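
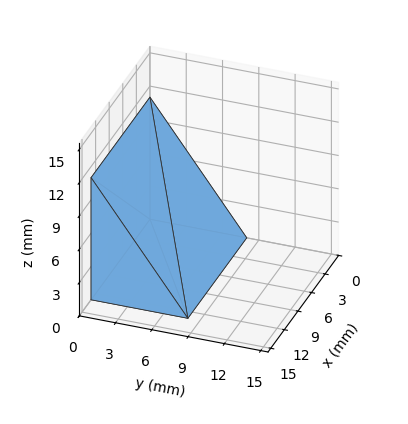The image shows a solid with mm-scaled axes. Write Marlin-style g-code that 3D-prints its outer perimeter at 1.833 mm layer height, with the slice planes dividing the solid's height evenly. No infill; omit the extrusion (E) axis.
Reading the render: the shape is a wedge (ramp): 13 × 8 mm base, rising to 11 mm along the y=0 edge and sloping linearly to z=0 at y=8 (dimensions read to the nearest mm from the axis ticks). For the g-code, the solid's height is divided into equal slices at the stated Δz and each level perimeter traced with G1 moves after a G0 lift.

; perimeter-only toolpath
G21 ; units = mm
G90 ; absolute positioning
G28 ; home
; layer 1
G0 Z1.833
G0 X0.000 Y0.000
G1 X13.000 Y0.000
G1 X13.000 Y6.667
G1 X0.000 Y6.667
G1 X0.000 Y0.000
; layer 2
G0 Z3.667
G0 X0.000 Y0.000
G1 X13.000 Y0.000
G1 X13.000 Y5.333
G1 X0.000 Y5.333
G1 X0.000 Y0.000
; layer 3
G0 Z5.500
G0 X0.000 Y0.000
G1 X13.000 Y0.000
G1 X13.000 Y4.000
G1 X0.000 Y4.000
G1 X0.000 Y0.000
; layer 4
G0 Z7.333
G0 X0.000 Y0.000
G1 X13.000 Y0.000
G1 X13.000 Y2.667
G1 X0.000 Y2.667
G1 X0.000 Y0.000
; layer 5
G0 Z9.167
G0 X0.000 Y0.000
G1 X13.000 Y0.000
G1 X13.000 Y1.333
G1 X0.000 Y1.333
G1 X0.000 Y0.000
M2 ; end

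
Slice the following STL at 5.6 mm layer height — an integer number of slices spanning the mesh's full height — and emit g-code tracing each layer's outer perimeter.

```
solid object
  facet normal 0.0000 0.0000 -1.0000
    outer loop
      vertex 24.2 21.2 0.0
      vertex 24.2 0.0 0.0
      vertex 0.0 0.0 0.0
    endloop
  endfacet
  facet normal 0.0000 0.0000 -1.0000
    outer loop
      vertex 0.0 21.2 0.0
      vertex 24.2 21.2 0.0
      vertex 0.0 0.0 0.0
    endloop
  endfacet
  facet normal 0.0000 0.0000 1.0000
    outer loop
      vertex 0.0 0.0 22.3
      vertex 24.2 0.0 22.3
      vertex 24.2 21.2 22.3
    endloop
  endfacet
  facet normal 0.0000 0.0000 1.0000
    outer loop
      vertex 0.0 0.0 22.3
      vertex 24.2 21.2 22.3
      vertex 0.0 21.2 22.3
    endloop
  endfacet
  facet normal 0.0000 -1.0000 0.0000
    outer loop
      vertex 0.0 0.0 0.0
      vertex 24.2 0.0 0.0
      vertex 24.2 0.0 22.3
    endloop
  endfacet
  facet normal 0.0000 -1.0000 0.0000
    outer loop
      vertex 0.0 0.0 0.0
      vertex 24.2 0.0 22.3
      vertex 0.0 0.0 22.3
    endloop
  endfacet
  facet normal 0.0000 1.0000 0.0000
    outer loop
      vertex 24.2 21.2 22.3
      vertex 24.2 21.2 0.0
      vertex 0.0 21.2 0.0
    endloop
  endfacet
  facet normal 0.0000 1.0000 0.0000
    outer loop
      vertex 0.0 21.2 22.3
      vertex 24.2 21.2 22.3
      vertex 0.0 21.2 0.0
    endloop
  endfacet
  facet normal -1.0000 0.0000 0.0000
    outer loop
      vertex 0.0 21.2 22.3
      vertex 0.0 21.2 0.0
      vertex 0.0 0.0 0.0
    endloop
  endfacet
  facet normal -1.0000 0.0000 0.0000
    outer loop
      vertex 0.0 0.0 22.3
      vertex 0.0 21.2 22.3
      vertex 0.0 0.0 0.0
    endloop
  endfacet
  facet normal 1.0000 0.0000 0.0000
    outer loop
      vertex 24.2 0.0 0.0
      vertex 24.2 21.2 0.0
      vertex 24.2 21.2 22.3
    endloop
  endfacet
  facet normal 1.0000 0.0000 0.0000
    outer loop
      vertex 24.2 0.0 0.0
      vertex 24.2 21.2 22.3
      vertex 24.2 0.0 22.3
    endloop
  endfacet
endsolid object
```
; perimeter-only toolpath
G21 ; units = mm
G90 ; absolute positioning
G28 ; home
; layer 1
G0 Z5.6
G0 X0.0 Y0.0
G1 X24.2 Y0.0
G1 X24.2 Y21.2
G1 X0.0 Y21.2
G1 X0.0 Y0.0
; layer 2
G0 Z11.2
G0 X0.0 Y0.0
G1 X24.2 Y0.0
G1 X24.2 Y21.2
G1 X0.0 Y21.2
G1 X0.0 Y0.0
; layer 3
G0 Z16.7
G0 X0.0 Y0.0
G1 X24.2 Y0.0
G1 X24.2 Y21.2
G1 X0.0 Y21.2
G1 X0.0 Y0.0
; layer 4
G0 Z22.3
G0 X0.0 Y0.0
G1 X24.2 Y0.0
G1 X24.2 Y21.2
G1 X0.0 Y21.2
G1 X0.0 Y0.0
M2 ; end

The solid is a rectangular box, roughly 24.2 × 21.2 mm footprint and 22.3 mm tall. Slicing at Δz = 5.6 mm — 4 equal slices spanning the solid's height, so layer i sits at z = i·h/4 — gives 4 non-empty perimeters. Each is a 4-segment closed polygon; G0 lifts to the layer z and rapids to the start vertex, then G1 traces the edges.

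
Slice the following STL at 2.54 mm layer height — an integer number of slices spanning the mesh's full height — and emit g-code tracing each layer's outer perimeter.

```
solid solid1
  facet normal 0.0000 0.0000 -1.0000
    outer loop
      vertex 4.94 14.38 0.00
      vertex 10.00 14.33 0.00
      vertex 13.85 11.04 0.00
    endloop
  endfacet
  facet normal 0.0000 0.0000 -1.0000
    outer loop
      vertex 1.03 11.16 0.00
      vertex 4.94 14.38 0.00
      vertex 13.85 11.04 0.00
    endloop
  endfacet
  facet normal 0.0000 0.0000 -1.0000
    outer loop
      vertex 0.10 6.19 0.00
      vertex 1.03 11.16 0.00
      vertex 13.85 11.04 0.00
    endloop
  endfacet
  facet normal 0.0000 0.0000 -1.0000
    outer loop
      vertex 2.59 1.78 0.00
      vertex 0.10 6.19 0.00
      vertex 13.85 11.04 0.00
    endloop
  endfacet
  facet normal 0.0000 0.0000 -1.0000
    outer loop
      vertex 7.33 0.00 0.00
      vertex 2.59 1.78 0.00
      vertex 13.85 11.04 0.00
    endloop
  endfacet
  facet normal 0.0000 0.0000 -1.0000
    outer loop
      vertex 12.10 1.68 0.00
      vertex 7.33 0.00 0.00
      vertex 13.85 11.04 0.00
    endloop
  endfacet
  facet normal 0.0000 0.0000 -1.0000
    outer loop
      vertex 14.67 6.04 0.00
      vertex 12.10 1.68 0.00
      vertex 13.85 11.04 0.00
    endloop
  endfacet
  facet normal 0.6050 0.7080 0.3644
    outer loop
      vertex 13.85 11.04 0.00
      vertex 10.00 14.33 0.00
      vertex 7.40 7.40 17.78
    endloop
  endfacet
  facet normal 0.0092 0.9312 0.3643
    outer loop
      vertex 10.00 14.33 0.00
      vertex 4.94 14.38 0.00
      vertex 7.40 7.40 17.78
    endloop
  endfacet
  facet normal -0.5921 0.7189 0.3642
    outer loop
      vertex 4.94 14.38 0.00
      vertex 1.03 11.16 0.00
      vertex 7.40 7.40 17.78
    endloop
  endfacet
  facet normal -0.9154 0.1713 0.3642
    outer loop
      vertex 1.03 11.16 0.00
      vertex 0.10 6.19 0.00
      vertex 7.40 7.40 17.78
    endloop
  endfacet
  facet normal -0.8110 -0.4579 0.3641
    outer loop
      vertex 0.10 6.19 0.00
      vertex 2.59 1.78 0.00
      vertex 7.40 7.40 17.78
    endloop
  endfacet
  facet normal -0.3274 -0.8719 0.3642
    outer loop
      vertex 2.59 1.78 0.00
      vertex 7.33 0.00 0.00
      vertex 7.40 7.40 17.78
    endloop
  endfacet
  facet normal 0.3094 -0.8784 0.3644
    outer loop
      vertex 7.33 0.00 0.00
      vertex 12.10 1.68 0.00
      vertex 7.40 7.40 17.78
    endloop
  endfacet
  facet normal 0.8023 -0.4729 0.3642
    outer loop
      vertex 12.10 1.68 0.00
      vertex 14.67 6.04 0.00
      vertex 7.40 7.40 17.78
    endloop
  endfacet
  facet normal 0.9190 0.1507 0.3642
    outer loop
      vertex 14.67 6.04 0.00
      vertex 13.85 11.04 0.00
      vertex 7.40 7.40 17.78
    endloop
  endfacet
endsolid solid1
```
; perimeter-only toolpath
G21 ; units = mm
G90 ; absolute positioning
G28 ; home
; layer 1
G0 Z2.54
G0 X12.93 Y10.52
G1 X9.63 Y13.34
G1 X5.29 Y13.38
G1 X1.94 Y10.62
G1 X1.14 Y6.36
G1 X3.28 Y2.58
G1 X7.34 Y1.06
G1 X11.43 Y2.50
G1 X13.63 Y6.23
G1 X12.93 Y10.52
; layer 2
G0 Z5.08
G0 X12.01 Y10.00
G1 X9.26 Y12.35
G1 X5.64 Y12.39
G1 X2.85 Y10.09
G1 X2.19 Y6.54
G1 X3.96 Y3.39
G1 X7.35 Y2.11
G1 X10.76 Y3.31
G1 X12.59 Y6.43
G1 X12.01 Y10.00
; layer 3
G0 Z7.62
G0 X11.09 Y9.48
G1 X8.89 Y11.36
G1 X5.99 Y11.39
G1 X3.76 Y9.55
G1 X3.23 Y6.71
G1 X4.65 Y4.19
G1 X7.36 Y3.17
G1 X10.09 Y4.13
G1 X11.55 Y6.62
G1 X11.09 Y9.48
; layer 4
G0 Z10.16
G0 X10.16 Y8.96
G1 X8.51 Y10.37
G1 X6.35 Y10.39
G1 X4.67 Y9.01
G1 X4.27 Y6.88
G1 X5.34 Y4.99
G1 X7.37 Y4.23
G1 X9.41 Y4.95
G1 X10.52 Y6.82
G1 X10.16 Y8.96
; layer 5
G0 Z12.70
G0 X9.24 Y8.44
G1 X8.14 Y9.38
G1 X6.70 Y9.39
G1 X5.58 Y8.47
G1 X5.31 Y7.05
G1 X6.03 Y5.79
G1 X7.38 Y5.29
G1 X8.74 Y5.77
G1 X9.48 Y7.01
G1 X9.24 Y8.44
; layer 6
G0 Z15.24
G0 X8.32 Y7.92
G1 X7.77 Y8.39
G1 X7.05 Y8.40
G1 X6.49 Y7.94
G1 X6.36 Y7.23
G1 X6.71 Y6.60
G1 X7.39 Y6.34
G1 X8.07 Y6.58
G1 X8.44 Y7.21
G1 X8.32 Y7.92
M2 ; end

The solid is a regular 9-sided pyramid, base circumscribed radius ≈ 7.4 mm, apex at z ≈ 17.8 mm. Slicing at Δz = 2.54 mm — 7 equal slices spanning the solid's height, so layer i sits at z = i·h/7 — gives 6 non-empty perimeters. Each is a 9-segment closed polygon; G0 lifts to the layer z and rapids to the start vertex, then G1 traces the edges. The cross-section shrinks linearly with z (the slice at the apex is degenerate and omitted).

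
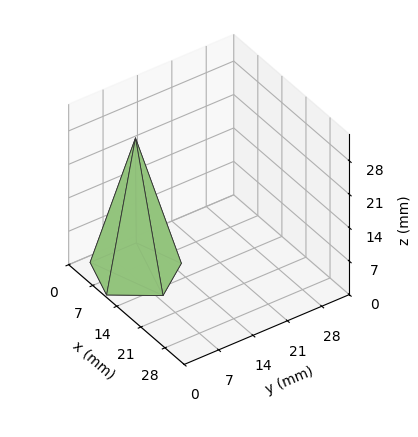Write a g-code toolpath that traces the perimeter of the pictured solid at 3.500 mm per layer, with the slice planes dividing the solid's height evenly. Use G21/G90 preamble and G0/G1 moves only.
Reading the render: the shape is a regular 5-sided pyramid, base circumscribed radius ≈ 8 mm, apex at z ≈ 28 mm (dimensions read to the nearest mm from the axis ticks). For the g-code, the solid's height is divided into equal slices at the stated Δz and each level perimeter traced with G1 moves after a G0 lift.

; perimeter-only toolpath
G21 ; units = mm
G90 ; absolute positioning
G28 ; home
; layer 1
G0 Z3.500
G0 X15.000 Y8.000
G1 X10.163 Y14.657
G1 X2.337 Y12.114
G1 X2.337 Y3.886
G1 X10.163 Y1.343
G1 X15.000 Y8.000
; layer 2
G0 Z7.000
G0 X14.000 Y8.000
G1 X9.854 Y13.706
G1 X3.146 Y11.527
G1 X3.146 Y4.473
G1 X9.854 Y2.294
G1 X14.000 Y8.000
; layer 3
G0 Z10.500
G0 X13.000 Y8.000
G1 X9.545 Y12.755
G1 X3.955 Y10.939
G1 X3.955 Y5.061
G1 X9.545 Y3.245
G1 X13.000 Y8.000
; layer 4
G0 Z14.000
G0 X12.000 Y8.000
G1 X9.236 Y11.804
G1 X4.764 Y10.351
G1 X4.764 Y5.649
G1 X9.236 Y4.196
G1 X12.000 Y8.000
; layer 5
G0 Z17.500
G0 X11.000 Y8.000
G1 X8.927 Y10.853
G1 X5.573 Y9.763
G1 X5.573 Y6.237
G1 X8.927 Y5.147
G1 X11.000 Y8.000
; layer 6
G0 Z21.000
G0 X10.000 Y8.000
G1 X8.618 Y9.902
G1 X6.382 Y9.175
G1 X6.382 Y6.825
G1 X8.618 Y6.098
G1 X10.000 Y8.000
; layer 7
G0 Z24.500
G0 X9.000 Y8.000
G1 X8.309 Y8.951
G1 X7.191 Y8.588
G1 X7.191 Y7.412
G1 X8.309 Y7.049
G1 X9.000 Y8.000
M2 ; end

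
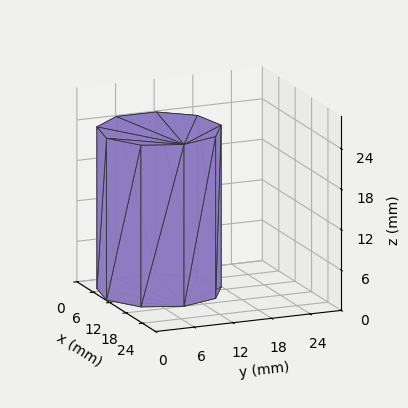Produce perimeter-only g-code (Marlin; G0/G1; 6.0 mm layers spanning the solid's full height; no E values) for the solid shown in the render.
Reading the render: the shape is a regular 9-sided prism (a cylinder approximated with 9 flat sides), circumscribed radius ≈ 9 mm, height ≈ 24 mm (dimensions read to the nearest mm from the axis ticks). For the g-code, the solid's height is divided into equal slices at the stated Δz and each level perimeter traced with G1 moves after a G0 lift.

; perimeter-only toolpath
G21 ; units = mm
G90 ; absolute positioning
G28 ; home
; layer 1
G0 Z6.0
G0 X18.0 Y9.0
G1 X15.9 Y14.8
G1 X10.6 Y17.9
G1 X4.5 Y16.8
G1 X0.5 Y12.1
G1 X0.5 Y5.9
G1 X4.5 Y1.2
G1 X10.6 Y0.1
G1 X15.9 Y3.2
G1 X18.0 Y9.0
; layer 2
G0 Z12.0
G0 X18.0 Y9.0
G1 X15.9 Y14.8
G1 X10.6 Y17.9
G1 X4.5 Y16.8
G1 X0.5 Y12.1
G1 X0.5 Y5.9
G1 X4.5 Y1.2
G1 X10.6 Y0.1
G1 X15.9 Y3.2
G1 X18.0 Y9.0
; layer 3
G0 Z18.0
G0 X18.0 Y9.0
G1 X15.9 Y14.8
G1 X10.6 Y17.9
G1 X4.5 Y16.8
G1 X0.5 Y12.1
G1 X0.5 Y5.9
G1 X4.5 Y1.2
G1 X10.6 Y0.1
G1 X15.9 Y3.2
G1 X18.0 Y9.0
; layer 4
G0 Z24.0
G0 X18.0 Y9.0
G1 X15.9 Y14.8
G1 X10.6 Y17.9
G1 X4.5 Y16.8
G1 X0.5 Y12.1
G1 X0.5 Y5.9
G1 X4.5 Y1.2
G1 X10.6 Y0.1
G1 X15.9 Y3.2
G1 X18.0 Y9.0
M2 ; end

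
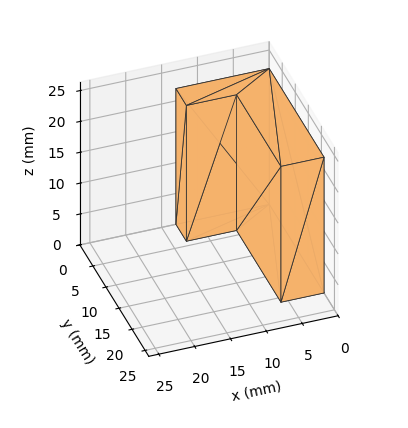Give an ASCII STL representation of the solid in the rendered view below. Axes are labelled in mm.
Reading the render: the shape is an L-shaped prism: outer 13 × 21 mm, arm thicknesses ≈ 4 mm (horizontal) and 6 mm (vertical), extruded 22 mm in z (dimensions read to the nearest mm from the axis ticks). For the STL, each face is triangulated and given an outward normal.

solid part
  facet normal 0.0000 0.0000 -1.0000
    outer loop
      vertex 13.00 4.00 0.00
      vertex 13.00 0.00 0.00
      vertex 0.00 0.00 0.00
    endloop
  endfacet
  facet normal 0.0000 0.0000 -1.0000
    outer loop
      vertex 6.00 4.00 0.00
      vertex 13.00 4.00 0.00
      vertex 0.00 0.00 0.00
    endloop
  endfacet
  facet normal 0.0000 0.0000 -1.0000
    outer loop
      vertex 6.00 21.00 0.00
      vertex 6.00 4.00 0.00
      vertex 0.00 0.00 0.00
    endloop
  endfacet
  facet normal 0.0000 0.0000 -1.0000
    outer loop
      vertex 0.00 21.00 0.00
      vertex 6.00 21.00 0.00
      vertex 0.00 0.00 0.00
    endloop
  endfacet
  facet normal 0.0000 0.0000 1.0000
    outer loop
      vertex 0.00 0.00 22.00
      vertex 13.00 0.00 22.00
      vertex 13.00 4.00 22.00
    endloop
  endfacet
  facet normal 0.0000 0.0000 1.0000
    outer loop
      vertex 0.00 0.00 22.00
      vertex 13.00 4.00 22.00
      vertex 6.00 4.00 22.00
    endloop
  endfacet
  facet normal 0.0000 0.0000 1.0000
    outer loop
      vertex 0.00 0.00 22.00
      vertex 6.00 4.00 22.00
      vertex 6.00 21.00 22.00
    endloop
  endfacet
  facet normal 0.0000 0.0000 1.0000
    outer loop
      vertex 0.00 0.00 22.00
      vertex 6.00 21.00 22.00
      vertex 0.00 21.00 22.00
    endloop
  endfacet
  facet normal 0.0000 -1.0000 0.0000
    outer loop
      vertex 0.00 0.00 0.00
      vertex 13.00 0.00 0.00
      vertex 13.00 0.00 22.00
    endloop
  endfacet
  facet normal 0.0000 -1.0000 0.0000
    outer loop
      vertex 0.00 0.00 0.00
      vertex 13.00 0.00 22.00
      vertex 0.00 0.00 22.00
    endloop
  endfacet
  facet normal 1.0000 0.0000 0.0000
    outer loop
      vertex 13.00 0.00 0.00
      vertex 13.00 4.00 0.00
      vertex 13.00 4.00 22.00
    endloop
  endfacet
  facet normal 1.0000 0.0000 0.0000
    outer loop
      vertex 13.00 0.00 0.00
      vertex 13.00 4.00 22.00
      vertex 13.00 0.00 22.00
    endloop
  endfacet
  facet normal 0.0000 1.0000 0.0000
    outer loop
      vertex 13.00 4.00 0.00
      vertex 6.00 4.00 0.00
      vertex 6.00 4.00 22.00
    endloop
  endfacet
  facet normal 0.0000 1.0000 0.0000
    outer loop
      vertex 13.00 4.00 0.00
      vertex 6.00 4.00 22.00
      vertex 13.00 4.00 22.00
    endloop
  endfacet
  facet normal 1.0000 0.0000 0.0000
    outer loop
      vertex 6.00 4.00 0.00
      vertex 6.00 21.00 0.00
      vertex 6.00 21.00 22.00
    endloop
  endfacet
  facet normal 1.0000 0.0000 0.0000
    outer loop
      vertex 6.00 4.00 0.00
      vertex 6.00 21.00 22.00
      vertex 6.00 4.00 22.00
    endloop
  endfacet
  facet normal 0.0000 1.0000 0.0000
    outer loop
      vertex 6.00 21.00 0.00
      vertex 0.00 21.00 0.00
      vertex 0.00 21.00 22.00
    endloop
  endfacet
  facet normal 0.0000 1.0000 0.0000
    outer loop
      vertex 6.00 21.00 0.00
      vertex 0.00 21.00 22.00
      vertex 6.00 21.00 22.00
    endloop
  endfacet
  facet normal -1.0000 0.0000 0.0000
    outer loop
      vertex 0.00 21.00 0.00
      vertex 0.00 0.00 0.00
      vertex 0.00 0.00 22.00
    endloop
  endfacet
  facet normal -1.0000 0.0000 0.0000
    outer loop
      vertex 0.00 21.00 0.00
      vertex 0.00 0.00 22.00
      vertex 0.00 21.00 22.00
    endloop
  endfacet
endsolid part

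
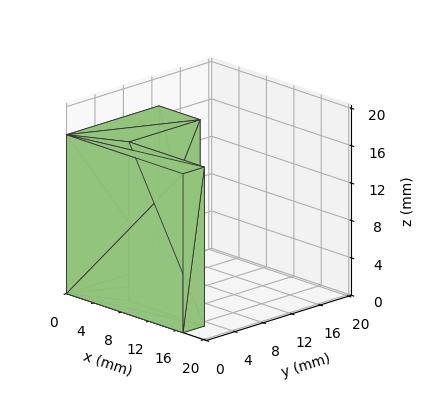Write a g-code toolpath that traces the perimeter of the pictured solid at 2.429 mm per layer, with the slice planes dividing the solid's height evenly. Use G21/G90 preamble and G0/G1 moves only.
Reading the render: the shape is an L-shaped prism: outer 17 × 13 mm, arm thicknesses ≈ 3 mm (horizontal) and 6 mm (vertical), extruded 17 mm in z (dimensions read to the nearest mm from the axis ticks). For the g-code, the solid's height is divided into equal slices at the stated Δz and each level perimeter traced with G1 moves after a G0 lift.

; perimeter-only toolpath
G21 ; units = mm
G90 ; absolute positioning
G28 ; home
; layer 1
G0 Z2.429
G0 X0.000 Y0.000
G1 X17.000 Y0.000
G1 X17.000 Y3.000
G1 X6.000 Y3.000
G1 X6.000 Y13.000
G1 X0.000 Y13.000
G1 X0.000 Y0.000
; layer 2
G0 Z4.857
G0 X0.000 Y0.000
G1 X17.000 Y0.000
G1 X17.000 Y3.000
G1 X6.000 Y3.000
G1 X6.000 Y13.000
G1 X0.000 Y13.000
G1 X0.000 Y0.000
; layer 3
G0 Z7.286
G0 X0.000 Y0.000
G1 X17.000 Y0.000
G1 X17.000 Y3.000
G1 X6.000 Y3.000
G1 X6.000 Y13.000
G1 X0.000 Y13.000
G1 X0.000 Y0.000
; layer 4
G0 Z9.714
G0 X0.000 Y0.000
G1 X17.000 Y0.000
G1 X17.000 Y3.000
G1 X6.000 Y3.000
G1 X6.000 Y13.000
G1 X0.000 Y13.000
G1 X0.000 Y0.000
; layer 5
G0 Z12.143
G0 X0.000 Y0.000
G1 X17.000 Y0.000
G1 X17.000 Y3.000
G1 X6.000 Y3.000
G1 X6.000 Y13.000
G1 X0.000 Y13.000
G1 X0.000 Y0.000
; layer 6
G0 Z14.571
G0 X0.000 Y0.000
G1 X17.000 Y0.000
G1 X17.000 Y3.000
G1 X6.000 Y3.000
G1 X6.000 Y13.000
G1 X0.000 Y13.000
G1 X0.000 Y0.000
; layer 7
G0 Z17.000
G0 X0.000 Y0.000
G1 X17.000 Y0.000
G1 X17.000 Y3.000
G1 X6.000 Y3.000
G1 X6.000 Y13.000
G1 X0.000 Y13.000
G1 X0.000 Y0.000
M2 ; end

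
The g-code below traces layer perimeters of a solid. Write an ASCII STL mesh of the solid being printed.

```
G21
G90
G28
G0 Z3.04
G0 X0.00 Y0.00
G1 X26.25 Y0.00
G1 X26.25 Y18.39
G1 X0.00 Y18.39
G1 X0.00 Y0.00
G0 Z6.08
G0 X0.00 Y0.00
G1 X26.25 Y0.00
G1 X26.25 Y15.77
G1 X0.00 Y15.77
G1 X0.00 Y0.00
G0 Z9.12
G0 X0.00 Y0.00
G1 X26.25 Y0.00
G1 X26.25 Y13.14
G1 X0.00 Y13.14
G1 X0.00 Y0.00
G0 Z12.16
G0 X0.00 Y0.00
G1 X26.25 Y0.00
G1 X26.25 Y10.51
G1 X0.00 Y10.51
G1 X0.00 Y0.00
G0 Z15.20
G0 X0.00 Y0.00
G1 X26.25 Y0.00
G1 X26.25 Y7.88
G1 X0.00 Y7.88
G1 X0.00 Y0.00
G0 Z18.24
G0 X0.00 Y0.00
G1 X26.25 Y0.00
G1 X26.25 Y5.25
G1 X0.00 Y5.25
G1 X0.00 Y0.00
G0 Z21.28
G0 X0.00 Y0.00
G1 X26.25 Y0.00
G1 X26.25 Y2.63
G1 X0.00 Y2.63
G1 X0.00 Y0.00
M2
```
solid part
  facet normal 0.0000 0.0000 -1.0000
    outer loop
      vertex 26.25 21.02 0.00
      vertex 26.25 0.00 0.00
      vertex 0.00 0.00 0.00
    endloop
  endfacet
  facet normal 0.0000 0.0000 -1.0000
    outer loop
      vertex 0.00 21.02 0.00
      vertex 26.25 21.02 0.00
      vertex 0.00 0.00 0.00
    endloop
  endfacet
  facet normal 0.0000 -1.0000 0.0000
    outer loop
      vertex 0.00 0.00 0.00
      vertex 26.25 0.00 0.00
      vertex 26.25 0.00 24.32
    endloop
  endfacet
  facet normal 0.0000 -1.0000 0.0000
    outer loop
      vertex 0.00 0.00 0.00
      vertex 26.25 0.00 24.32
      vertex 0.00 0.00 24.32
    endloop
  endfacet
  facet normal 0.0000 0.7566 0.6539
    outer loop
      vertex 0.00 0.00 24.32
      vertex 26.25 0.00 24.32
      vertex 26.25 21.02 0.00
    endloop
  endfacet
  facet normal 0.0000 0.7566 0.6539
    outer loop
      vertex 0.00 0.00 24.32
      vertex 26.25 21.02 0.00
      vertex 0.00 21.02 0.00
    endloop
  endfacet
  facet normal -1.0000 0.0000 0.0000
    outer loop
      vertex 0.00 0.00 24.32
      vertex 0.00 21.02 0.00
      vertex 0.00 0.00 0.00
    endloop
  endfacet
  facet normal 1.0000 0.0000 0.0000
    outer loop
      vertex 26.25 0.00 0.00
      vertex 26.25 21.02 0.00
      vertex 26.25 0.00 24.32
    endloop
  endfacet
endsolid part

The G0 Z moves step by Δz≈3.04 mm. The G1 loops shrink linearly with z, so the solid tapers from its base footprint up to z≈24.3. Closing with a flat bottom cap and the tapered top and triangulating gives 8 facets — a wedge (ramp): 26.2 × 21 mm base, rising to 24.3 mm along the y=0 edge and sloping linearly to z=0 at y=21.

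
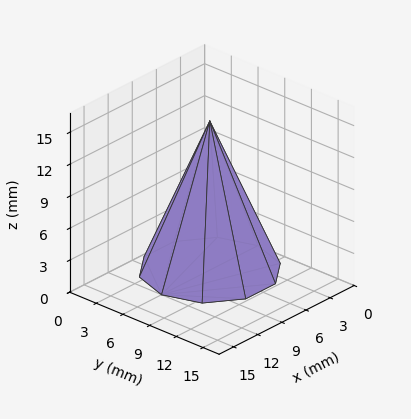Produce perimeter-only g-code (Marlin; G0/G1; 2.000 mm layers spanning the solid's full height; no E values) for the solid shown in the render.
Reading the render: the shape is a regular 10-sided pyramid, base circumscribed radius ≈ 6 mm, apex at z ≈ 14 mm (dimensions read to the nearest mm from the axis ticks). For the g-code, the solid's height is divided into equal slices at the stated Δz and each level perimeter traced with G1 moves after a G0 lift.

; perimeter-only toolpath
G21 ; units = mm
G90 ; absolute positioning
G28 ; home
; layer 1
G0 Z2.000
G0 X11.143 Y6.000
G1 X10.161 Y9.023
G1 X7.589 Y10.891
G1 X4.411 Y10.891
G1 X1.839 Y9.023
G1 X0.857 Y6.000
G1 X1.839 Y2.977
G1 X4.411 Y1.109
G1 X7.589 Y1.109
G1 X10.161 Y2.977
G1 X11.143 Y6.000
; layer 2
G0 Z4.000
G0 X10.286 Y6.000
G1 X9.467 Y8.519
G1 X7.324 Y10.076
G1 X4.676 Y10.076
G1 X2.533 Y8.519
G1 X1.714 Y6.000
G1 X2.533 Y3.481
G1 X4.676 Y1.924
G1 X7.324 Y1.924
G1 X9.467 Y3.481
G1 X10.286 Y6.000
; layer 3
G0 Z6.000
G0 X9.429 Y6.000
G1 X8.774 Y8.015
G1 X7.059 Y9.261
G1 X4.941 Y9.261
G1 X3.226 Y8.015
G1 X2.571 Y6.000
G1 X3.226 Y3.985
G1 X4.941 Y2.739
G1 X7.059 Y2.739
G1 X8.774 Y3.985
G1 X9.429 Y6.000
; layer 4
G0 Z8.000
G0 X8.571 Y6.000
G1 X8.080 Y7.512
G1 X6.795 Y8.445
G1 X5.205 Y8.445
G1 X3.920 Y7.512
G1 X3.429 Y6.000
G1 X3.920 Y4.488
G1 X5.205 Y3.555
G1 X6.795 Y3.555
G1 X8.080 Y4.488
G1 X8.571 Y6.000
; layer 5
G0 Z10.000
G0 X7.714 Y6.000
G1 X7.387 Y7.008
G1 X6.530 Y7.630
G1 X5.470 Y7.630
G1 X4.613 Y7.008
G1 X4.286 Y6.000
G1 X4.613 Y4.992
G1 X5.470 Y4.370
G1 X6.530 Y4.370
G1 X7.387 Y4.992
G1 X7.714 Y6.000
; layer 6
G0 Z12.000
G0 X6.857 Y6.000
G1 X6.693 Y6.504
G1 X6.265 Y6.815
G1 X5.735 Y6.815
G1 X5.307 Y6.504
G1 X5.143 Y6.000
G1 X5.307 Y5.496
G1 X5.735 Y5.185
G1 X6.265 Y5.185
G1 X6.693 Y5.496
G1 X6.857 Y6.000
M2 ; end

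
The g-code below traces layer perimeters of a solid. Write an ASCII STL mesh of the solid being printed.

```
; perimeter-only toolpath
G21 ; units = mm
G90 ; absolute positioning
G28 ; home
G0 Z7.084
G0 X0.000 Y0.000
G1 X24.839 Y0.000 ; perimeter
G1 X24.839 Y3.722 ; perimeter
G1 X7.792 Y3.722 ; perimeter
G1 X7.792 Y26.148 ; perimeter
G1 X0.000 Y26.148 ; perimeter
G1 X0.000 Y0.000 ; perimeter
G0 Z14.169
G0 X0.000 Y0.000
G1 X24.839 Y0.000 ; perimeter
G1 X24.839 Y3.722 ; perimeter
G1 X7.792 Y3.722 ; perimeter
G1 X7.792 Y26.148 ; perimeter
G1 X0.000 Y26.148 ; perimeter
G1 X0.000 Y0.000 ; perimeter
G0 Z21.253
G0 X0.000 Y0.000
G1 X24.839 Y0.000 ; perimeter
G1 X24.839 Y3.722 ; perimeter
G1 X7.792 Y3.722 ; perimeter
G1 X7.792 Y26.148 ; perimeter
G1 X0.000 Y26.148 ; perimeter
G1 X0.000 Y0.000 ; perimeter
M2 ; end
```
solid part
  facet normal 0.0000 0.0000 -1.0000
    outer loop
      vertex 24.839 3.722 0.000
      vertex 24.839 0.000 0.000
      vertex 0.000 0.000 0.000
    endloop
  endfacet
  facet normal 0.0000 0.0000 -1.0000
    outer loop
      vertex 7.792 3.722 0.000
      vertex 24.839 3.722 0.000
      vertex 0.000 0.000 0.000
    endloop
  endfacet
  facet normal 0.0000 0.0000 -1.0000
    outer loop
      vertex 7.792 26.148 0.000
      vertex 7.792 3.722 0.000
      vertex 0.000 0.000 0.000
    endloop
  endfacet
  facet normal 0.0000 0.0000 -1.0000
    outer loop
      vertex 0.000 26.148 0.000
      vertex 7.792 26.148 0.000
      vertex 0.000 0.000 0.000
    endloop
  endfacet
  facet normal 0.0000 0.0000 1.0000
    outer loop
      vertex 0.000 0.000 21.253
      vertex 24.839 0.000 21.253
      vertex 24.839 3.722 21.253
    endloop
  endfacet
  facet normal 0.0000 0.0000 1.0000
    outer loop
      vertex 0.000 0.000 21.253
      vertex 24.839 3.722 21.253
      vertex 7.792 3.722 21.253
    endloop
  endfacet
  facet normal 0.0000 0.0000 1.0000
    outer loop
      vertex 0.000 0.000 21.253
      vertex 7.792 3.722 21.253
      vertex 7.792 26.148 21.253
    endloop
  endfacet
  facet normal 0.0000 0.0000 1.0000
    outer loop
      vertex 0.000 0.000 21.253
      vertex 7.792 26.148 21.253
      vertex 0.000 26.148 21.253
    endloop
  endfacet
  facet normal 0.0000 -1.0000 0.0000
    outer loop
      vertex 0.000 0.000 0.000
      vertex 24.839 0.000 0.000
      vertex 24.839 0.000 21.253
    endloop
  endfacet
  facet normal 0.0000 -1.0000 0.0000
    outer loop
      vertex 0.000 0.000 0.000
      vertex 24.839 0.000 21.253
      vertex 0.000 0.000 21.253
    endloop
  endfacet
  facet normal 1.0000 0.0000 0.0000
    outer loop
      vertex 24.839 0.000 0.000
      vertex 24.839 3.722 0.000
      vertex 24.839 3.722 21.253
    endloop
  endfacet
  facet normal 1.0000 0.0000 0.0000
    outer loop
      vertex 24.839 0.000 0.000
      vertex 24.839 3.722 21.253
      vertex 24.839 0.000 21.253
    endloop
  endfacet
  facet normal 0.0000 1.0000 0.0000
    outer loop
      vertex 24.839 3.722 0.000
      vertex 7.792 3.722 0.000
      vertex 7.792 3.722 21.253
    endloop
  endfacet
  facet normal 0.0000 1.0000 0.0000
    outer loop
      vertex 24.839 3.722 0.000
      vertex 7.792 3.722 21.253
      vertex 24.839 3.722 21.253
    endloop
  endfacet
  facet normal 1.0000 0.0000 0.0000
    outer loop
      vertex 7.792 3.722 0.000
      vertex 7.792 26.148 0.000
      vertex 7.792 26.148 21.253
    endloop
  endfacet
  facet normal 1.0000 0.0000 0.0000
    outer loop
      vertex 7.792 3.722 0.000
      vertex 7.792 26.148 21.253
      vertex 7.792 3.722 21.253
    endloop
  endfacet
  facet normal 0.0000 1.0000 0.0000
    outer loop
      vertex 7.792 26.148 0.000
      vertex 0.000 26.148 0.000
      vertex 0.000 26.148 21.253
    endloop
  endfacet
  facet normal 0.0000 1.0000 0.0000
    outer loop
      vertex 7.792 26.148 0.000
      vertex 0.000 26.148 21.253
      vertex 7.792 26.148 21.253
    endloop
  endfacet
  facet normal -1.0000 0.0000 0.0000
    outer loop
      vertex 0.000 26.148 0.000
      vertex 0.000 0.000 0.000
      vertex 0.000 0.000 21.253
    endloop
  endfacet
  facet normal -1.0000 0.0000 0.0000
    outer loop
      vertex 0.000 26.148 0.000
      vertex 0.000 0.000 21.253
      vertex 0.000 26.148 21.253
    endloop
  endfacet
endsolid part

The G0 Z moves step by Δz≈7.084 mm. Every layer's G1 loop is the same polygon, so the solid is a straight extrusion of it from z=0 to z≈21.3. Closing with flat bottom and top caps and triangulating gives 20 facets — an L-shaped prism: outer 24.8 × 26.1 mm, arm thicknesses ≈ 3.72 mm (horizontal) and 7.79 mm (vertical), extruded 21.3 mm in z.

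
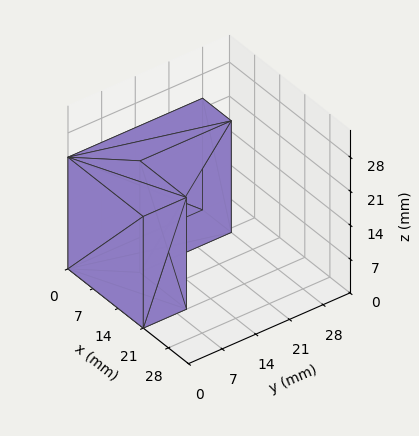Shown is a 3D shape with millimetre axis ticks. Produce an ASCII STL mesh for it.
Reading the render: the shape is an L-shaped prism: outer 21 × 28 mm, arm thicknesses ≈ 9 mm (horizontal) and 8 mm (vertical), extruded 23 mm in z (dimensions read to the nearest mm from the axis ticks). For the STL, each face is triangulated and given an outward normal.

solid part
  facet normal 0.0000 0.0000 -1.0000
    outer loop
      vertex 21.000 9.000 0.000
      vertex 21.000 0.000 0.000
      vertex 0.000 0.000 0.000
    endloop
  endfacet
  facet normal 0.0000 0.0000 -1.0000
    outer loop
      vertex 8.000 9.000 0.000
      vertex 21.000 9.000 0.000
      vertex 0.000 0.000 0.000
    endloop
  endfacet
  facet normal 0.0000 0.0000 -1.0000
    outer loop
      vertex 8.000 28.000 0.000
      vertex 8.000 9.000 0.000
      vertex 0.000 0.000 0.000
    endloop
  endfacet
  facet normal 0.0000 0.0000 -1.0000
    outer loop
      vertex 0.000 28.000 0.000
      vertex 8.000 28.000 0.000
      vertex 0.000 0.000 0.000
    endloop
  endfacet
  facet normal 0.0000 0.0000 1.0000
    outer loop
      vertex 0.000 0.000 23.000
      vertex 21.000 0.000 23.000
      vertex 21.000 9.000 23.000
    endloop
  endfacet
  facet normal 0.0000 0.0000 1.0000
    outer loop
      vertex 0.000 0.000 23.000
      vertex 21.000 9.000 23.000
      vertex 8.000 9.000 23.000
    endloop
  endfacet
  facet normal 0.0000 0.0000 1.0000
    outer loop
      vertex 0.000 0.000 23.000
      vertex 8.000 9.000 23.000
      vertex 8.000 28.000 23.000
    endloop
  endfacet
  facet normal 0.0000 0.0000 1.0000
    outer loop
      vertex 0.000 0.000 23.000
      vertex 8.000 28.000 23.000
      vertex 0.000 28.000 23.000
    endloop
  endfacet
  facet normal 0.0000 -1.0000 0.0000
    outer loop
      vertex 0.000 0.000 0.000
      vertex 21.000 0.000 0.000
      vertex 21.000 0.000 23.000
    endloop
  endfacet
  facet normal 0.0000 -1.0000 0.0000
    outer loop
      vertex 0.000 0.000 0.000
      vertex 21.000 0.000 23.000
      vertex 0.000 0.000 23.000
    endloop
  endfacet
  facet normal 1.0000 0.0000 0.0000
    outer loop
      vertex 21.000 0.000 0.000
      vertex 21.000 9.000 0.000
      vertex 21.000 9.000 23.000
    endloop
  endfacet
  facet normal 1.0000 0.0000 0.0000
    outer loop
      vertex 21.000 0.000 0.000
      vertex 21.000 9.000 23.000
      vertex 21.000 0.000 23.000
    endloop
  endfacet
  facet normal 0.0000 1.0000 0.0000
    outer loop
      vertex 21.000 9.000 0.000
      vertex 8.000 9.000 0.000
      vertex 8.000 9.000 23.000
    endloop
  endfacet
  facet normal 0.0000 1.0000 0.0000
    outer loop
      vertex 21.000 9.000 0.000
      vertex 8.000 9.000 23.000
      vertex 21.000 9.000 23.000
    endloop
  endfacet
  facet normal 1.0000 0.0000 0.0000
    outer loop
      vertex 8.000 9.000 0.000
      vertex 8.000 28.000 0.000
      vertex 8.000 28.000 23.000
    endloop
  endfacet
  facet normal 1.0000 0.0000 0.0000
    outer loop
      vertex 8.000 9.000 0.000
      vertex 8.000 28.000 23.000
      vertex 8.000 9.000 23.000
    endloop
  endfacet
  facet normal 0.0000 1.0000 0.0000
    outer loop
      vertex 8.000 28.000 0.000
      vertex 0.000 28.000 0.000
      vertex 0.000 28.000 23.000
    endloop
  endfacet
  facet normal 0.0000 1.0000 0.0000
    outer loop
      vertex 8.000 28.000 0.000
      vertex 0.000 28.000 23.000
      vertex 8.000 28.000 23.000
    endloop
  endfacet
  facet normal -1.0000 0.0000 0.0000
    outer loop
      vertex 0.000 28.000 0.000
      vertex 0.000 0.000 0.000
      vertex 0.000 0.000 23.000
    endloop
  endfacet
  facet normal -1.0000 0.0000 0.0000
    outer loop
      vertex 0.000 28.000 0.000
      vertex 0.000 0.000 23.000
      vertex 0.000 28.000 23.000
    endloop
  endfacet
endsolid part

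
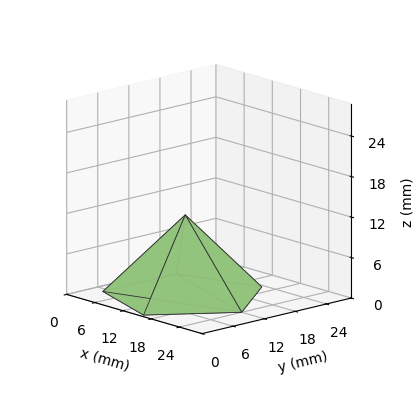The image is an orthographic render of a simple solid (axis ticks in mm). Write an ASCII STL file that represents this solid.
Reading the render: the shape is a regular 5-sided pyramid, base circumscribed radius ≈ 12 mm, apex at z ≈ 12 mm (dimensions read to the nearest mm from the axis ticks). For the STL, each face is triangulated and given an outward normal.

solid part
  facet normal 0.0000 0.0000 -1.0000
    outer loop
      vertex 2.3 19.1 0.0
      vertex 15.7 23.4 0.0
      vertex 24.0 12.0 0.0
    endloop
  endfacet
  facet normal 0.0000 0.0000 -1.0000
    outer loop
      vertex 2.3 4.9 0.0
      vertex 2.3 19.1 0.0
      vertex 24.0 12.0 0.0
    endloop
  endfacet
  facet normal 0.0000 0.0000 -1.0000
    outer loop
      vertex 15.7 0.6 0.0
      vertex 2.3 4.9 0.0
      vertex 24.0 12.0 0.0
    endloop
  endfacet
  facet normal 0.6287 0.4577 0.6287
    outer loop
      vertex 24.0 12.0 0.0
      vertex 15.7 23.4 0.0
      vertex 12.0 12.0 12.0
    endloop
  endfacet
  facet normal -0.2374 0.7398 0.6296
    outer loop
      vertex 15.7 23.4 0.0
      vertex 2.3 19.1 0.0
      vertex 12.0 12.0 12.0
    endloop
  endfacet
  facet normal -0.7777 0.0000 0.6286
    outer loop
      vertex 2.3 19.1 0.0
      vertex 2.3 4.9 0.0
      vertex 12.0 12.0 12.0
    endloop
  endfacet
  facet normal -0.2374 -0.7398 0.6296
    outer loop
      vertex 2.3 4.9 0.0
      vertex 15.7 0.6 0.0
      vertex 12.0 12.0 12.0
    endloop
  endfacet
  facet normal 0.6287 -0.4577 0.6287
    outer loop
      vertex 15.7 0.6 0.0
      vertex 24.0 12.0 0.0
      vertex 12.0 12.0 12.0
    endloop
  endfacet
endsolid part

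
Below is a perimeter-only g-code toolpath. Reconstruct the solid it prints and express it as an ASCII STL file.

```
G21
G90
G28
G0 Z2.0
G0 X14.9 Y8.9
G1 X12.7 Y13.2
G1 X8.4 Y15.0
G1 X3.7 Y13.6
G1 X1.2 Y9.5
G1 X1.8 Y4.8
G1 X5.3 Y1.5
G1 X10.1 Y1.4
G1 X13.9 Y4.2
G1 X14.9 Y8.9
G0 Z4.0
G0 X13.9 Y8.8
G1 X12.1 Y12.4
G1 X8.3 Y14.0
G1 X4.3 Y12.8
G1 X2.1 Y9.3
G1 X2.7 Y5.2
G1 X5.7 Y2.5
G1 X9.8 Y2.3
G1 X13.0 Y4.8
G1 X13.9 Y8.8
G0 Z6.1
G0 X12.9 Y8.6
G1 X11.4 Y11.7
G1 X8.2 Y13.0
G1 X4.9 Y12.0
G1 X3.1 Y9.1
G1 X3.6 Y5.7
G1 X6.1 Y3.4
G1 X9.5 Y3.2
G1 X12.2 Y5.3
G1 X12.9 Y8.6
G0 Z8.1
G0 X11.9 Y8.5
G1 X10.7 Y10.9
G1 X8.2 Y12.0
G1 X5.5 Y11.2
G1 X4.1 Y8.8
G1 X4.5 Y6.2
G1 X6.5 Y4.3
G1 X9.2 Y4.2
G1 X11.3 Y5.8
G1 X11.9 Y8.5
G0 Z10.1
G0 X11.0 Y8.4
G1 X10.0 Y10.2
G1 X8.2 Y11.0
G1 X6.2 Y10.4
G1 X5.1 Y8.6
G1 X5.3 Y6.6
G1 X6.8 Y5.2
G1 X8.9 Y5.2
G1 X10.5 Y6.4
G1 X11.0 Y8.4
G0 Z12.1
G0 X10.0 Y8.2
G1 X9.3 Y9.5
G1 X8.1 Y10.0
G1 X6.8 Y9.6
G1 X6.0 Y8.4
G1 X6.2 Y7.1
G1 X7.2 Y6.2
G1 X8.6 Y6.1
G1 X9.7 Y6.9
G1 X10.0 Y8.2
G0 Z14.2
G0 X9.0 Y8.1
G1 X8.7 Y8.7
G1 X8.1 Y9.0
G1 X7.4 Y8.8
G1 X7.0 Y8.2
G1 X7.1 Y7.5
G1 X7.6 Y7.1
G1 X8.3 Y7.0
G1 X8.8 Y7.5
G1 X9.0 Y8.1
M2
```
solid part
  facet normal 0.0000 0.0000 -1.0000
    outer loop
      vertex 8.4 16.0 0.0
      vertex 13.4 13.9 0.0
      vertex 15.9 9.0 0.0
    endloop
  endfacet
  facet normal 0.0000 0.0000 -1.0000
    outer loop
      vertex 3.1 14.4 0.0
      vertex 8.4 16.0 0.0
      vertex 15.9 9.0 0.0
    endloop
  endfacet
  facet normal 0.0000 0.0000 -1.0000
    outer loop
      vertex 0.2 9.7 0.0
      vertex 3.1 14.4 0.0
      vertex 15.9 9.0 0.0
    endloop
  endfacet
  facet normal 0.0000 0.0000 -1.0000
    outer loop
      vertex 0.9 4.3 0.0
      vertex 0.2 9.7 0.0
      vertex 15.9 9.0 0.0
    endloop
  endfacet
  facet normal 0.0000 0.0000 -1.0000
    outer loop
      vertex 4.9 0.6 0.0
      vertex 0.9 4.3 0.0
      vertex 15.9 9.0 0.0
    endloop
  endfacet
  facet normal 0.0000 0.0000 -1.0000
    outer loop
      vertex 10.4 0.4 0.0
      vertex 4.9 0.6 0.0
      vertex 15.9 9.0 0.0
    endloop
  endfacet
  facet normal 0.0000 0.0000 -1.0000
    outer loop
      vertex 14.7 3.7 0.0
      vertex 10.4 0.4 0.0
      vertex 15.9 9.0 0.0
    endloop
  endfacet
  facet normal 0.8085 0.4125 0.4197
    outer loop
      vertex 15.9 9.0 0.0
      vertex 13.4 13.9 0.0
      vertex 8.0 8.0 16.2
    endloop
  endfacet
  facet normal 0.3511 0.8361 0.4215
    outer loop
      vertex 13.4 13.9 0.0
      vertex 8.4 16.0 0.0
      vertex 8.0 8.0 16.2
    endloop
  endfacet
  facet normal -0.2620 0.8679 0.4221
    outer loop
      vertex 8.4 16.0 0.0
      vertex 3.1 14.4 0.0
      vertex 8.0 8.0 16.2
    endloop
  endfacet
  facet normal -0.7717 0.4762 0.4215
    outer loop
      vertex 3.1 14.4 0.0
      vertex 0.2 9.7 0.0
      vertex 8.0 8.0 16.2
    endloop
  endfacet
  facet normal -0.8996 -0.1166 0.4209
    outer loop
      vertex 0.2 9.7 0.0
      vertex 0.9 4.3 0.0
      vertex 8.0 8.0 16.2
    endloop
  endfacet
  facet normal -0.6157 -0.6656 0.4218
    outer loop
      vertex 0.9 4.3 0.0
      vertex 4.9 0.6 0.0
      vertex 8.0 8.0 16.2
    endloop
  endfacet
  facet normal -0.0330 -0.9067 0.4205
    outer loop
      vertex 4.9 0.6 0.0
      vertex 10.4 0.4 0.0
      vertex 8.0 8.0 16.2
    endloop
  endfacet
  facet normal 0.5526 -0.7201 0.4197
    outer loop
      vertex 10.4 0.4 0.0
      vertex 14.7 3.7 0.0
      vertex 8.0 8.0 16.2
    endloop
  endfacet
  facet normal 0.8854 -0.2005 0.4194
    outer loop
      vertex 14.7 3.7 0.0
      vertex 15.9 9.0 0.0
      vertex 8.0 8.0 16.2
    endloop
  endfacet
endsolid part

The G0 Z moves step by Δz≈2.0 mm. The G1 loops shrink linearly with z, so the solid tapers from its base footprint up to z≈16.2. Closing with a flat bottom cap and the tapered top and triangulating gives 16 facets — a regular 9-sided pyramid, base circumscribed radius ≈ 8 mm, apex at z ≈ 16.2 mm.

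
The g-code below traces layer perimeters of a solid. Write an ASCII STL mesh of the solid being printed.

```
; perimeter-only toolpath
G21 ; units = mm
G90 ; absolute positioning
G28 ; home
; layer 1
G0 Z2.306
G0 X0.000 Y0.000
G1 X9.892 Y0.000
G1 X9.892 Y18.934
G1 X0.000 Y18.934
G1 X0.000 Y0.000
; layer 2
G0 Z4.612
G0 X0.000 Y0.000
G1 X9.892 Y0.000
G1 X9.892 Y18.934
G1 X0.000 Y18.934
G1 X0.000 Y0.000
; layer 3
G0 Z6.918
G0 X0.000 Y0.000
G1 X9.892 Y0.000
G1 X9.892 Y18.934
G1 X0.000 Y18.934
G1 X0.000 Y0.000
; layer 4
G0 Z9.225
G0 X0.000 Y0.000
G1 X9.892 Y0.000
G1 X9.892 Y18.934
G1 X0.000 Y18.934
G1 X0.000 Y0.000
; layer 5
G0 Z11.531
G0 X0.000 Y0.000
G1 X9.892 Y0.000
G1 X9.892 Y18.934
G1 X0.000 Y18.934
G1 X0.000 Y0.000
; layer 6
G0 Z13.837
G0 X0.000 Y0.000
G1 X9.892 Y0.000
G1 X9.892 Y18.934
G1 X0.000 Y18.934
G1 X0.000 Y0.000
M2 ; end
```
solid part
  facet normal 0.0000 0.0000 -1.0000
    outer loop
      vertex 9.892 18.934 0.000
      vertex 9.892 0.000 0.000
      vertex 0.000 0.000 0.000
    endloop
  endfacet
  facet normal 0.0000 0.0000 -1.0000
    outer loop
      vertex 0.000 18.934 0.000
      vertex 9.892 18.934 0.000
      vertex 0.000 0.000 0.000
    endloop
  endfacet
  facet normal 0.0000 0.0000 1.0000
    outer loop
      vertex 0.000 0.000 13.837
      vertex 9.892 0.000 13.837
      vertex 9.892 18.934 13.837
    endloop
  endfacet
  facet normal 0.0000 0.0000 1.0000
    outer loop
      vertex 0.000 0.000 13.837
      vertex 9.892 18.934 13.837
      vertex 0.000 18.934 13.837
    endloop
  endfacet
  facet normal 0.0000 -1.0000 0.0000
    outer loop
      vertex 0.000 0.000 0.000
      vertex 9.892 0.000 0.000
      vertex 9.892 0.000 13.837
    endloop
  endfacet
  facet normal 0.0000 -1.0000 0.0000
    outer loop
      vertex 0.000 0.000 0.000
      vertex 9.892 0.000 13.837
      vertex 0.000 0.000 13.837
    endloop
  endfacet
  facet normal 0.0000 1.0000 0.0000
    outer loop
      vertex 9.892 18.934 13.837
      vertex 9.892 18.934 0.000
      vertex 0.000 18.934 0.000
    endloop
  endfacet
  facet normal 0.0000 1.0000 0.0000
    outer loop
      vertex 0.000 18.934 13.837
      vertex 9.892 18.934 13.837
      vertex 0.000 18.934 0.000
    endloop
  endfacet
  facet normal -1.0000 0.0000 0.0000
    outer loop
      vertex 0.000 18.934 13.837
      vertex 0.000 18.934 0.000
      vertex 0.000 0.000 0.000
    endloop
  endfacet
  facet normal -1.0000 0.0000 0.0000
    outer loop
      vertex 0.000 0.000 13.837
      vertex 0.000 18.934 13.837
      vertex 0.000 0.000 0.000
    endloop
  endfacet
  facet normal 1.0000 0.0000 0.0000
    outer loop
      vertex 9.892 0.000 0.000
      vertex 9.892 18.934 0.000
      vertex 9.892 18.934 13.837
    endloop
  endfacet
  facet normal 1.0000 0.0000 0.0000
    outer loop
      vertex 9.892 0.000 0.000
      vertex 9.892 18.934 13.837
      vertex 9.892 0.000 13.837
    endloop
  endfacet
endsolid part

The G0 Z moves step by Δz≈2.306 mm. Every layer's G1 loop is the same polygon, so the solid is a straight extrusion of it from z=0 to z≈13.8. Closing with flat bottom and top caps and triangulating gives 12 facets — a rectangular box, roughly 9.89 × 18.9 mm footprint and 13.8 mm tall.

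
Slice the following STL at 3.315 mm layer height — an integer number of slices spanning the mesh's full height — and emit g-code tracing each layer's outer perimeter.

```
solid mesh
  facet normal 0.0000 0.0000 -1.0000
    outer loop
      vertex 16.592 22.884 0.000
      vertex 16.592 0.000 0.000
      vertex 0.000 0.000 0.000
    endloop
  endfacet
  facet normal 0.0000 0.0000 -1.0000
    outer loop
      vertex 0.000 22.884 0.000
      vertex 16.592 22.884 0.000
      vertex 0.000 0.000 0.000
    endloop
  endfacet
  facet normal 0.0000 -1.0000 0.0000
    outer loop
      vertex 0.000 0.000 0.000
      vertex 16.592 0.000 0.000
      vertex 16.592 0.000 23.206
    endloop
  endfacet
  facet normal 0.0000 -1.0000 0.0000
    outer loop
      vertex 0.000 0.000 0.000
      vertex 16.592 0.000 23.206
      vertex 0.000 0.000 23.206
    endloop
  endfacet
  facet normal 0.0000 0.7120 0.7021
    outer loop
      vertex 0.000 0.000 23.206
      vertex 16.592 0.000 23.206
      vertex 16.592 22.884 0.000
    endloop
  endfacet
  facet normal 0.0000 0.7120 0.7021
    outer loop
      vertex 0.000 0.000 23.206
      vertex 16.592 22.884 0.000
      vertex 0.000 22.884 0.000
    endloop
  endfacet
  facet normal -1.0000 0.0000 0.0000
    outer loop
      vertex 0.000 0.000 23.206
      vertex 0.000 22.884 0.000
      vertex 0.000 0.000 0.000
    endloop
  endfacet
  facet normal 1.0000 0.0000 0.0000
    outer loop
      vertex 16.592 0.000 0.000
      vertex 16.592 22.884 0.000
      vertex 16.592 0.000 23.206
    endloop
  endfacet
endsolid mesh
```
; perimeter-only toolpath
G21 ; units = mm
G90 ; absolute positioning
G28 ; home
; layer 1
G0 Z3.315
G0 X0.000 Y0.000
G1 X16.592 Y0.000
G1 X16.592 Y19.615
G1 X0.000 Y19.615
G1 X0.000 Y0.000
; layer 2
G0 Z6.630
G0 X0.000 Y0.000
G1 X16.592 Y0.000
G1 X16.592 Y16.346
G1 X0.000 Y16.346
G1 X0.000 Y0.000
; layer 3
G0 Z9.945
G0 X0.000 Y0.000
G1 X16.592 Y0.000
G1 X16.592 Y13.077
G1 X0.000 Y13.077
G1 X0.000 Y0.000
; layer 4
G0 Z13.261
G0 X0.000 Y0.000
G1 X16.592 Y0.000
G1 X16.592 Y9.807
G1 X0.000 Y9.807
G1 X0.000 Y0.000
; layer 5
G0 Z16.576
G0 X0.000 Y0.000
G1 X16.592 Y0.000
G1 X16.592 Y6.538
G1 X0.000 Y6.538
G1 X0.000 Y0.000
; layer 6
G0 Z19.891
G0 X0.000 Y0.000
G1 X16.592 Y0.000
G1 X16.592 Y3.269
G1 X0.000 Y3.269
G1 X0.000 Y0.000
M2 ; end

The solid is a wedge (ramp): 16.6 × 22.9 mm base, rising to 23.2 mm along the y=0 edge and sloping linearly to z=0 at y=22.9. Slicing at Δz = 3.315 mm — 7 equal slices spanning the solid's height, so layer i sits at z = i·h/7 — gives 6 non-empty perimeters. Each is a 4-segment closed polygon; G0 lifts to the layer z and rapids to the start vertex, then G1 traces the edges. The cross-section shrinks linearly with z (the slice at the apex is degenerate and omitted).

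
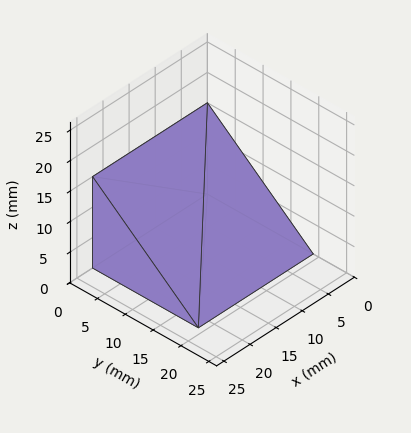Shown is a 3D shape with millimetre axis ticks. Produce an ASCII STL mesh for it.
Reading the render: the shape is a wedge (ramp): 22 × 19 mm base, rising to 15 mm along the y=0 edge and sloping linearly to z=0 at y=19 (dimensions read to the nearest mm from the axis ticks). For the STL, each face is triangulated and given an outward normal.

solid part
  facet normal 0.0000 0.0000 -1.0000
    outer loop
      vertex 22.000 19.000 0.000
      vertex 22.000 0.000 0.000
      vertex 0.000 0.000 0.000
    endloop
  endfacet
  facet normal 0.0000 0.0000 -1.0000
    outer loop
      vertex 0.000 19.000 0.000
      vertex 22.000 19.000 0.000
      vertex 0.000 0.000 0.000
    endloop
  endfacet
  facet normal 0.0000 -1.0000 0.0000
    outer loop
      vertex 0.000 0.000 0.000
      vertex 22.000 0.000 0.000
      vertex 22.000 0.000 15.000
    endloop
  endfacet
  facet normal 0.0000 -1.0000 0.0000
    outer loop
      vertex 0.000 0.000 0.000
      vertex 22.000 0.000 15.000
      vertex 0.000 0.000 15.000
    endloop
  endfacet
  facet normal 0.0000 0.6196 0.7849
    outer loop
      vertex 0.000 0.000 15.000
      vertex 22.000 0.000 15.000
      vertex 22.000 19.000 0.000
    endloop
  endfacet
  facet normal 0.0000 0.6196 0.7849
    outer loop
      vertex 0.000 0.000 15.000
      vertex 22.000 19.000 0.000
      vertex 0.000 19.000 0.000
    endloop
  endfacet
  facet normal -1.0000 0.0000 0.0000
    outer loop
      vertex 0.000 0.000 15.000
      vertex 0.000 19.000 0.000
      vertex 0.000 0.000 0.000
    endloop
  endfacet
  facet normal 1.0000 0.0000 0.0000
    outer loop
      vertex 22.000 0.000 0.000
      vertex 22.000 19.000 0.000
      vertex 22.000 0.000 15.000
    endloop
  endfacet
endsolid part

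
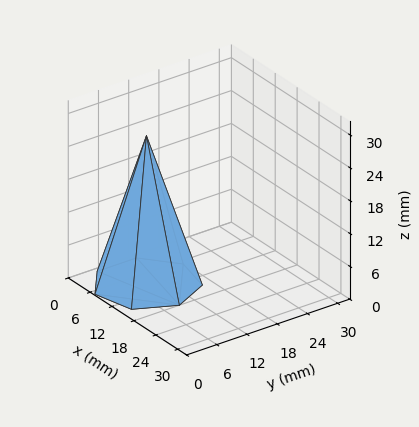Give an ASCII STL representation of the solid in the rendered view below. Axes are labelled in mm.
Reading the render: the shape is a regular 7-sided pyramid, base circumscribed radius ≈ 9 mm, apex at z ≈ 27 mm (dimensions read to the nearest mm from the axis ticks). For the STL, each face is triangulated and given an outward normal.

solid part
  facet normal 0.0000 0.0000 -1.0000
    outer loop
      vertex 7.00 17.77 0.00
      vertex 14.61 16.04 0.00
      vertex 18.00 9.00 0.00
    endloop
  endfacet
  facet normal 0.0000 0.0000 -1.0000
    outer loop
      vertex 0.89 12.90 0.00
      vertex 7.00 17.77 0.00
      vertex 18.00 9.00 0.00
    endloop
  endfacet
  facet normal 0.0000 0.0000 -1.0000
    outer loop
      vertex 0.89 5.10 0.00
      vertex 0.89 12.90 0.00
      vertex 18.00 9.00 0.00
    endloop
  endfacet
  facet normal 0.0000 0.0000 -1.0000
    outer loop
      vertex 7.00 0.23 0.00
      vertex 0.89 5.10 0.00
      vertex 18.00 9.00 0.00
    endloop
  endfacet
  facet normal 0.0000 0.0000 -1.0000
    outer loop
      vertex 14.61 1.96 0.00
      vertex 7.00 0.23 0.00
      vertex 18.00 9.00 0.00
    endloop
  endfacet
  facet normal 0.8629 0.4155 0.2876
    outer loop
      vertex 18.00 9.00 0.00
      vertex 14.61 16.04 0.00
      vertex 9.00 9.00 27.00
    endloop
  endfacet
  facet normal 0.2123 0.9339 0.2876
    outer loop
      vertex 14.61 16.04 0.00
      vertex 7.00 17.77 0.00
      vertex 9.00 9.00 27.00
    endloop
  endfacet
  facet normal -0.5970 0.7490 0.2875
    outer loop
      vertex 7.00 17.77 0.00
      vertex 0.89 12.90 0.00
      vertex 9.00 9.00 27.00
    endloop
  endfacet
  facet normal -0.9577 0.0000 0.2877
    outer loop
      vertex 0.89 12.90 0.00
      vertex 0.89 5.10 0.00
      vertex 9.00 9.00 27.00
    endloop
  endfacet
  facet normal -0.5970 -0.7490 0.2875
    outer loop
      vertex 0.89 5.10 0.00
      vertex 7.00 0.23 0.00
      vertex 9.00 9.00 27.00
    endloop
  endfacet
  facet normal 0.2123 -0.9339 0.2876
    outer loop
      vertex 7.00 0.23 0.00
      vertex 14.61 1.96 0.00
      vertex 9.00 9.00 27.00
    endloop
  endfacet
  facet normal 0.8629 -0.4155 0.2876
    outer loop
      vertex 14.61 1.96 0.00
      vertex 18.00 9.00 0.00
      vertex 9.00 9.00 27.00
    endloop
  endfacet
endsolid part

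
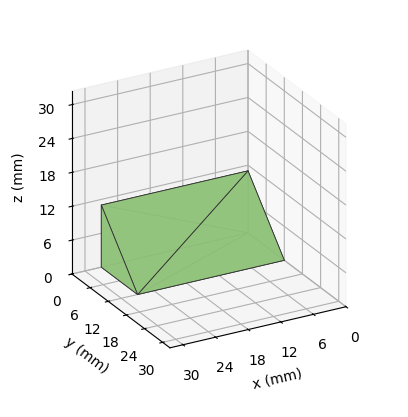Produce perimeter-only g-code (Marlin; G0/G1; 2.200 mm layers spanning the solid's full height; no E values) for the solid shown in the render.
Reading the render: the shape is a wedge (ramp): 27 × 12 mm base, rising to 11 mm along the y=0 edge and sloping linearly to z=0 at y=12 (dimensions read to the nearest mm from the axis ticks). For the g-code, the solid's height is divided into equal slices at the stated Δz and each level perimeter traced with G1 moves after a G0 lift.

; perimeter-only toolpath
G21 ; units = mm
G90 ; absolute positioning
G28 ; home
; layer 1
G0 Z2.200
G0 X0.000 Y0.000
G1 X27.000 Y0.000
G1 X27.000 Y9.600
G1 X0.000 Y9.600
G1 X0.000 Y0.000
; layer 2
G0 Z4.400
G0 X0.000 Y0.000
G1 X27.000 Y0.000
G1 X27.000 Y7.200
G1 X0.000 Y7.200
G1 X0.000 Y0.000
; layer 3
G0 Z6.600
G0 X0.000 Y0.000
G1 X27.000 Y0.000
G1 X27.000 Y4.800
G1 X0.000 Y4.800
G1 X0.000 Y0.000
; layer 4
G0 Z8.800
G0 X0.000 Y0.000
G1 X27.000 Y0.000
G1 X27.000 Y2.400
G1 X0.000 Y2.400
G1 X0.000 Y0.000
M2 ; end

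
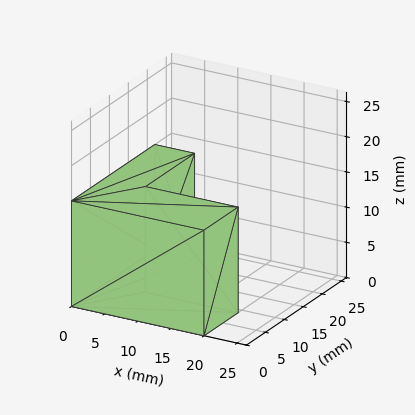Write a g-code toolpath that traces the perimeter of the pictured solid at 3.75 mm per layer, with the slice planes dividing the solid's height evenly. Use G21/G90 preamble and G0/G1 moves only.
Reading the render: the shape is an L-shaped prism: outer 20 × 22 mm, arm thicknesses ≈ 9 mm (horizontal) and 6 mm (vertical), extruded 15 mm in z (dimensions read to the nearest mm from the axis ticks). For the g-code, the solid's height is divided into equal slices at the stated Δz and each level perimeter traced with G1 moves after a G0 lift.

; perimeter-only toolpath
G21 ; units = mm
G90 ; absolute positioning
G28 ; home
; layer 1
G0 Z3.75
G0 X0.00 Y0.00
G1 X20.00 Y0.00
G1 X20.00 Y9.00
G1 X6.00 Y9.00
G1 X6.00 Y22.00
G1 X0.00 Y22.00
G1 X0.00 Y0.00
; layer 2
G0 Z7.50
G0 X0.00 Y0.00
G1 X20.00 Y0.00
G1 X20.00 Y9.00
G1 X6.00 Y9.00
G1 X6.00 Y22.00
G1 X0.00 Y22.00
G1 X0.00 Y0.00
; layer 3
G0 Z11.25
G0 X0.00 Y0.00
G1 X20.00 Y0.00
G1 X20.00 Y9.00
G1 X6.00 Y9.00
G1 X6.00 Y22.00
G1 X0.00 Y22.00
G1 X0.00 Y0.00
; layer 4
G0 Z15.00
G0 X0.00 Y0.00
G1 X20.00 Y0.00
G1 X20.00 Y9.00
G1 X6.00 Y9.00
G1 X6.00 Y22.00
G1 X0.00 Y22.00
G1 X0.00 Y0.00
M2 ; end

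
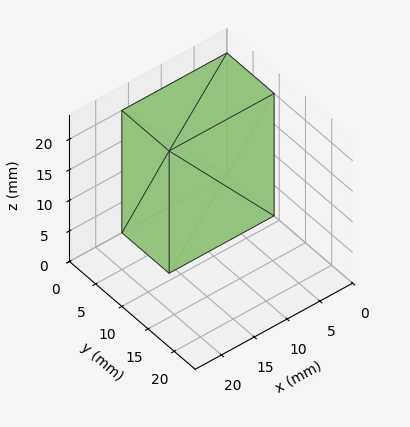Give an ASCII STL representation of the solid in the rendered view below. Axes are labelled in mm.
Reading the render: the shape is a rectangular box, roughly 16 × 9 mm footprint and 20 mm tall (dimensions read to the nearest mm from the axis ticks). For the STL, each face is triangulated and given an outward normal.

solid part
  facet normal 0.0000 0.0000 -1.0000
    outer loop
      vertex 16.0 9.0 0.0
      vertex 16.0 0.0 0.0
      vertex 0.0 0.0 0.0
    endloop
  endfacet
  facet normal 0.0000 0.0000 -1.0000
    outer loop
      vertex 0.0 9.0 0.0
      vertex 16.0 9.0 0.0
      vertex 0.0 0.0 0.0
    endloop
  endfacet
  facet normal 0.0000 0.0000 1.0000
    outer loop
      vertex 0.0 0.0 20.0
      vertex 16.0 0.0 20.0
      vertex 16.0 9.0 20.0
    endloop
  endfacet
  facet normal 0.0000 0.0000 1.0000
    outer loop
      vertex 0.0 0.0 20.0
      vertex 16.0 9.0 20.0
      vertex 0.0 9.0 20.0
    endloop
  endfacet
  facet normal 0.0000 -1.0000 0.0000
    outer loop
      vertex 0.0 0.0 0.0
      vertex 16.0 0.0 0.0
      vertex 16.0 0.0 20.0
    endloop
  endfacet
  facet normal 0.0000 -1.0000 0.0000
    outer loop
      vertex 0.0 0.0 0.0
      vertex 16.0 0.0 20.0
      vertex 0.0 0.0 20.0
    endloop
  endfacet
  facet normal 0.0000 1.0000 0.0000
    outer loop
      vertex 16.0 9.0 20.0
      vertex 16.0 9.0 0.0
      vertex 0.0 9.0 0.0
    endloop
  endfacet
  facet normal 0.0000 1.0000 0.0000
    outer loop
      vertex 0.0 9.0 20.0
      vertex 16.0 9.0 20.0
      vertex 0.0 9.0 0.0
    endloop
  endfacet
  facet normal -1.0000 0.0000 0.0000
    outer loop
      vertex 0.0 9.0 20.0
      vertex 0.0 9.0 0.0
      vertex 0.0 0.0 0.0
    endloop
  endfacet
  facet normal -1.0000 0.0000 0.0000
    outer loop
      vertex 0.0 0.0 20.0
      vertex 0.0 9.0 20.0
      vertex 0.0 0.0 0.0
    endloop
  endfacet
  facet normal 1.0000 0.0000 0.0000
    outer loop
      vertex 16.0 0.0 0.0
      vertex 16.0 9.0 0.0
      vertex 16.0 9.0 20.0
    endloop
  endfacet
  facet normal 1.0000 0.0000 0.0000
    outer loop
      vertex 16.0 0.0 0.0
      vertex 16.0 9.0 20.0
      vertex 16.0 0.0 20.0
    endloop
  endfacet
endsolid part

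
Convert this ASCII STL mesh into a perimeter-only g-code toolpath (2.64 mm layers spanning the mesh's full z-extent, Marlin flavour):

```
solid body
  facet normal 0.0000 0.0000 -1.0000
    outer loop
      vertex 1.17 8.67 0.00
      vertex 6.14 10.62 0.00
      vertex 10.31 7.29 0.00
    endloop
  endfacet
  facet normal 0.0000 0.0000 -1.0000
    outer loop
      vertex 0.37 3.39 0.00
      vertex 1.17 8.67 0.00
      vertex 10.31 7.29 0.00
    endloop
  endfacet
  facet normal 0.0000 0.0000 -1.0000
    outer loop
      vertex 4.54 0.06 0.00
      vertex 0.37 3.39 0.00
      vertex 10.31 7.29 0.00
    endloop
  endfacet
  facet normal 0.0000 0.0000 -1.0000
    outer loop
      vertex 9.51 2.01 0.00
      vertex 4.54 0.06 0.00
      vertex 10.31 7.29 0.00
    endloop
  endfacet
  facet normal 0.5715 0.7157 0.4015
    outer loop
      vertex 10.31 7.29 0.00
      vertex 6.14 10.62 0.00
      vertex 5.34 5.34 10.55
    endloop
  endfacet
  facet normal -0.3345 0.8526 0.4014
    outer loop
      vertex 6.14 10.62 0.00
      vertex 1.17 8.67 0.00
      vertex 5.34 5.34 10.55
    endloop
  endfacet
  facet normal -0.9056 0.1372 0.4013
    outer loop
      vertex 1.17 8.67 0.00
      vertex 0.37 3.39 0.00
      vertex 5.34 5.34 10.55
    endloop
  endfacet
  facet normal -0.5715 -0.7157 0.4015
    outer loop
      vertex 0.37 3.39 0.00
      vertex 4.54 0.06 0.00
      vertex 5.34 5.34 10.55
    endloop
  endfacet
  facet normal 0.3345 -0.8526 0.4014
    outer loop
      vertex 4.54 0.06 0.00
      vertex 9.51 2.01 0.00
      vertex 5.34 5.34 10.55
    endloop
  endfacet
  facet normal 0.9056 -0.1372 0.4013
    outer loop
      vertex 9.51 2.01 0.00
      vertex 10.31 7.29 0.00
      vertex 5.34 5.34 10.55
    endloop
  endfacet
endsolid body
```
; perimeter-only toolpath
G21 ; units = mm
G90 ; absolute positioning
G28 ; home
; layer 1
G0 Z2.64
G0 X9.07 Y6.80
G1 X5.94 Y9.30
G1 X2.21 Y7.84
G1 X1.61 Y3.88
G1 X4.74 Y1.38
G1 X8.47 Y2.84
G1 X9.07 Y6.80
; layer 2
G0 Z5.28
G0 X7.83 Y6.31
G1 X5.74 Y7.98
G1 X3.25 Y7.00
G1 X2.85 Y4.37
G1 X4.94 Y2.70
G1 X7.42 Y3.67
G1 X7.83 Y6.31
; layer 3
G0 Z7.91
G0 X6.58 Y5.83
G1 X5.54 Y6.66
G1 X4.30 Y6.17
G1 X4.10 Y4.85
G1 X5.14 Y4.02
G1 X6.38 Y4.51
G1 X6.58 Y5.83
M2 ; end

The solid is a regular 6-sided pyramid, base circumscribed radius ≈ 5.34 mm, apex at z ≈ 10.6 mm. Slicing at Δz = 2.64 mm — 4 equal slices spanning the solid's height, so layer i sits at z = i·h/4 — gives 3 non-empty perimeters. Each is a 6-segment closed polygon; G0 lifts to the layer z and rapids to the start vertex, then G1 traces the edges. The cross-section shrinks linearly with z (the slice at the apex is degenerate and omitted).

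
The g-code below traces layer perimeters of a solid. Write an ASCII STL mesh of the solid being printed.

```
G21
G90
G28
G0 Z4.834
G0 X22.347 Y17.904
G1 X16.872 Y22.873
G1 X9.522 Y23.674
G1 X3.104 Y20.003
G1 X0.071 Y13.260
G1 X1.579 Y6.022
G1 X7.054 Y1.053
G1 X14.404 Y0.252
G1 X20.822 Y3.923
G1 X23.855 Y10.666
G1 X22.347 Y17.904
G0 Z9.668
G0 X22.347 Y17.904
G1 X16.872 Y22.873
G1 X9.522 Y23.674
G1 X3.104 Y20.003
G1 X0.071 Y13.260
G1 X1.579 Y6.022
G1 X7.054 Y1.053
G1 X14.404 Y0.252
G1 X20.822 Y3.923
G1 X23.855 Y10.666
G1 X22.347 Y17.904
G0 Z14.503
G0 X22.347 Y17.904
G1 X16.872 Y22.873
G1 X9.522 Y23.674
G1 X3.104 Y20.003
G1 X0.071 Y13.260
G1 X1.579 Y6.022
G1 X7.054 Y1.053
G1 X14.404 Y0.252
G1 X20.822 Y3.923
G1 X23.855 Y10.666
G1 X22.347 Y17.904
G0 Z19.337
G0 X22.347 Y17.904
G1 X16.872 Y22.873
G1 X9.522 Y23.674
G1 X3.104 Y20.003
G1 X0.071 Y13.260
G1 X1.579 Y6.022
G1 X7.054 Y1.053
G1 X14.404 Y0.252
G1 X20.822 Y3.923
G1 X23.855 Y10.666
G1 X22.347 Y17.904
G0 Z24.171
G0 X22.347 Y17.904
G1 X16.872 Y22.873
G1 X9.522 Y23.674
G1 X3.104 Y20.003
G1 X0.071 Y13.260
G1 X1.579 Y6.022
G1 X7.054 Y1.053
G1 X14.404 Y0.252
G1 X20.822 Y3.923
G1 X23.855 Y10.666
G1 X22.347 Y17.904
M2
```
solid part
  facet normal 0.0000 0.0000 -1.0000
    outer loop
      vertex 9.522 23.674 0.000
      vertex 16.872 22.873 0.000
      vertex 22.347 17.904 0.000
    endloop
  endfacet
  facet normal 0.0000 0.0000 -1.0000
    outer loop
      vertex 3.104 20.003 0.000
      vertex 9.522 23.674 0.000
      vertex 22.347 17.904 0.000
    endloop
  endfacet
  facet normal 0.0000 0.0000 -1.0000
    outer loop
      vertex 0.071 13.260 0.000
      vertex 3.104 20.003 0.000
      vertex 22.347 17.904 0.000
    endloop
  endfacet
  facet normal 0.0000 0.0000 -1.0000
    outer loop
      vertex 1.579 6.022 0.000
      vertex 0.071 13.260 0.000
      vertex 22.347 17.904 0.000
    endloop
  endfacet
  facet normal 0.0000 0.0000 -1.0000
    outer loop
      vertex 7.054 1.053 0.000
      vertex 1.579 6.022 0.000
      vertex 22.347 17.904 0.000
    endloop
  endfacet
  facet normal 0.0000 0.0000 -1.0000
    outer loop
      vertex 14.404 0.252 0.000
      vertex 7.054 1.053 0.000
      vertex 22.347 17.904 0.000
    endloop
  endfacet
  facet normal 0.0000 0.0000 -1.0000
    outer loop
      vertex 20.822 3.923 0.000
      vertex 14.404 0.252 0.000
      vertex 22.347 17.904 0.000
    endloop
  endfacet
  facet normal 0.0000 0.0000 -1.0000
    outer loop
      vertex 23.855 10.666 0.000
      vertex 20.822 3.923 0.000
      vertex 22.347 17.904 0.000
    endloop
  endfacet
  facet normal 0.0000 0.0000 1.0000
    outer loop
      vertex 22.347 17.904 24.171
      vertex 16.872 22.873 24.171
      vertex 9.522 23.674 24.171
    endloop
  endfacet
  facet normal 0.0000 0.0000 1.0000
    outer loop
      vertex 22.347 17.904 24.171
      vertex 9.522 23.674 24.171
      vertex 3.104 20.003 24.171
    endloop
  endfacet
  facet normal 0.0000 0.0000 1.0000
    outer loop
      vertex 22.347 17.904 24.171
      vertex 3.104 20.003 24.171
      vertex 0.071 13.260 24.171
    endloop
  endfacet
  facet normal 0.0000 0.0000 1.0000
    outer loop
      vertex 22.347 17.904 24.171
      vertex 0.071 13.260 24.171
      vertex 1.579 6.022 24.171
    endloop
  endfacet
  facet normal 0.0000 0.0000 1.0000
    outer loop
      vertex 22.347 17.904 24.171
      vertex 1.579 6.022 24.171
      vertex 7.054 1.053 24.171
    endloop
  endfacet
  facet normal 0.0000 0.0000 1.0000
    outer loop
      vertex 22.347 17.904 24.171
      vertex 7.054 1.053 24.171
      vertex 14.404 0.252 24.171
    endloop
  endfacet
  facet normal 0.0000 0.0000 1.0000
    outer loop
      vertex 22.347 17.904 24.171
      vertex 14.404 0.252 24.171
      vertex 20.822 3.923 24.171
    endloop
  endfacet
  facet normal 0.0000 0.0000 1.0000
    outer loop
      vertex 22.347 17.904 24.171
      vertex 20.822 3.923 24.171
      vertex 23.855 10.666 24.171
    endloop
  endfacet
  facet normal 0.6721 0.7405 0.0000
    outer loop
      vertex 22.347 17.904 0.000
      vertex 16.872 22.873 0.000
      vertex 16.872 22.873 24.171
    endloop
  endfacet
  facet normal 0.6721 0.7405 0.0000
    outer loop
      vertex 22.347 17.904 0.000
      vertex 16.872 22.873 24.171
      vertex 22.347 17.904 24.171
    endloop
  endfacet
  facet normal 0.1083 0.9941 0.0000
    outer loop
      vertex 16.872 22.873 0.000
      vertex 9.522 23.674 0.000
      vertex 9.522 23.674 24.171
    endloop
  endfacet
  facet normal 0.1083 0.9941 0.0000
    outer loop
      vertex 16.872 22.873 0.000
      vertex 9.522 23.674 24.171
      vertex 16.872 22.873 24.171
    endloop
  endfacet
  facet normal -0.4965 0.8680 0.0000
    outer loop
      vertex 9.522 23.674 0.000
      vertex 3.104 20.003 0.000
      vertex 3.104 20.003 24.171
    endloop
  endfacet
  facet normal -0.4965 0.8680 0.0000
    outer loop
      vertex 9.522 23.674 0.000
      vertex 3.104 20.003 24.171
      vertex 9.522 23.674 24.171
    endloop
  endfacet
  facet normal -0.9120 0.4102 0.0000
    outer loop
      vertex 3.104 20.003 0.000
      vertex 0.071 13.260 0.000
      vertex 0.071 13.260 24.171
    endloop
  endfacet
  facet normal -0.9120 0.4102 0.0000
    outer loop
      vertex 3.104 20.003 0.000
      vertex 0.071 13.260 24.171
      vertex 3.104 20.003 24.171
    endloop
  endfacet
  facet normal -0.9790 -0.2040 0.0000
    outer loop
      vertex 0.071 13.260 0.000
      vertex 1.579 6.022 0.000
      vertex 1.579 6.022 24.171
    endloop
  endfacet
  facet normal -0.9790 -0.2040 0.0000
    outer loop
      vertex 0.071 13.260 0.000
      vertex 1.579 6.022 24.171
      vertex 0.071 13.260 24.171
    endloop
  endfacet
  facet normal -0.6721 -0.7405 0.0000
    outer loop
      vertex 1.579 6.022 0.000
      vertex 7.054 1.053 0.000
      vertex 7.054 1.053 24.171
    endloop
  endfacet
  facet normal -0.6721 -0.7405 0.0000
    outer loop
      vertex 1.579 6.022 0.000
      vertex 7.054 1.053 24.171
      vertex 1.579 6.022 24.171
    endloop
  endfacet
  facet normal -0.1083 -0.9941 0.0000
    outer loop
      vertex 7.054 1.053 0.000
      vertex 14.404 0.252 0.000
      vertex 14.404 0.252 24.171
    endloop
  endfacet
  facet normal -0.1083 -0.9941 0.0000
    outer loop
      vertex 7.054 1.053 0.000
      vertex 14.404 0.252 24.171
      vertex 7.054 1.053 24.171
    endloop
  endfacet
  facet normal 0.4965 -0.8680 0.0000
    outer loop
      vertex 14.404 0.252 0.000
      vertex 20.822 3.923 0.000
      vertex 20.822 3.923 24.171
    endloop
  endfacet
  facet normal 0.4965 -0.8680 0.0000
    outer loop
      vertex 14.404 0.252 0.000
      vertex 20.822 3.923 24.171
      vertex 14.404 0.252 24.171
    endloop
  endfacet
  facet normal 0.9120 -0.4102 0.0000
    outer loop
      vertex 20.822 3.923 0.000
      vertex 23.855 10.666 0.000
      vertex 23.855 10.666 24.171
    endloop
  endfacet
  facet normal 0.9120 -0.4102 0.0000
    outer loop
      vertex 20.822 3.923 0.000
      vertex 23.855 10.666 24.171
      vertex 20.822 3.923 24.171
    endloop
  endfacet
  facet normal 0.9790 0.2040 0.0000
    outer loop
      vertex 23.855 10.666 0.000
      vertex 22.347 17.904 0.000
      vertex 22.347 17.904 24.171
    endloop
  endfacet
  facet normal 0.9790 0.2040 0.0000
    outer loop
      vertex 23.855 10.666 0.000
      vertex 22.347 17.904 24.171
      vertex 23.855 10.666 24.171
    endloop
  endfacet
endsolid part

The G0 Z moves step by Δz≈4.834 mm. Every layer's G1 loop is the same polygon, so the solid is a straight extrusion of it from z=0 to z≈24.2. Closing with flat bottom and top caps and triangulating gives 36 facets — a regular 10-sided prism (a cylinder approximated with 10 flat sides), circumscribed radius ≈ 12 mm, height ≈ 24.2 mm.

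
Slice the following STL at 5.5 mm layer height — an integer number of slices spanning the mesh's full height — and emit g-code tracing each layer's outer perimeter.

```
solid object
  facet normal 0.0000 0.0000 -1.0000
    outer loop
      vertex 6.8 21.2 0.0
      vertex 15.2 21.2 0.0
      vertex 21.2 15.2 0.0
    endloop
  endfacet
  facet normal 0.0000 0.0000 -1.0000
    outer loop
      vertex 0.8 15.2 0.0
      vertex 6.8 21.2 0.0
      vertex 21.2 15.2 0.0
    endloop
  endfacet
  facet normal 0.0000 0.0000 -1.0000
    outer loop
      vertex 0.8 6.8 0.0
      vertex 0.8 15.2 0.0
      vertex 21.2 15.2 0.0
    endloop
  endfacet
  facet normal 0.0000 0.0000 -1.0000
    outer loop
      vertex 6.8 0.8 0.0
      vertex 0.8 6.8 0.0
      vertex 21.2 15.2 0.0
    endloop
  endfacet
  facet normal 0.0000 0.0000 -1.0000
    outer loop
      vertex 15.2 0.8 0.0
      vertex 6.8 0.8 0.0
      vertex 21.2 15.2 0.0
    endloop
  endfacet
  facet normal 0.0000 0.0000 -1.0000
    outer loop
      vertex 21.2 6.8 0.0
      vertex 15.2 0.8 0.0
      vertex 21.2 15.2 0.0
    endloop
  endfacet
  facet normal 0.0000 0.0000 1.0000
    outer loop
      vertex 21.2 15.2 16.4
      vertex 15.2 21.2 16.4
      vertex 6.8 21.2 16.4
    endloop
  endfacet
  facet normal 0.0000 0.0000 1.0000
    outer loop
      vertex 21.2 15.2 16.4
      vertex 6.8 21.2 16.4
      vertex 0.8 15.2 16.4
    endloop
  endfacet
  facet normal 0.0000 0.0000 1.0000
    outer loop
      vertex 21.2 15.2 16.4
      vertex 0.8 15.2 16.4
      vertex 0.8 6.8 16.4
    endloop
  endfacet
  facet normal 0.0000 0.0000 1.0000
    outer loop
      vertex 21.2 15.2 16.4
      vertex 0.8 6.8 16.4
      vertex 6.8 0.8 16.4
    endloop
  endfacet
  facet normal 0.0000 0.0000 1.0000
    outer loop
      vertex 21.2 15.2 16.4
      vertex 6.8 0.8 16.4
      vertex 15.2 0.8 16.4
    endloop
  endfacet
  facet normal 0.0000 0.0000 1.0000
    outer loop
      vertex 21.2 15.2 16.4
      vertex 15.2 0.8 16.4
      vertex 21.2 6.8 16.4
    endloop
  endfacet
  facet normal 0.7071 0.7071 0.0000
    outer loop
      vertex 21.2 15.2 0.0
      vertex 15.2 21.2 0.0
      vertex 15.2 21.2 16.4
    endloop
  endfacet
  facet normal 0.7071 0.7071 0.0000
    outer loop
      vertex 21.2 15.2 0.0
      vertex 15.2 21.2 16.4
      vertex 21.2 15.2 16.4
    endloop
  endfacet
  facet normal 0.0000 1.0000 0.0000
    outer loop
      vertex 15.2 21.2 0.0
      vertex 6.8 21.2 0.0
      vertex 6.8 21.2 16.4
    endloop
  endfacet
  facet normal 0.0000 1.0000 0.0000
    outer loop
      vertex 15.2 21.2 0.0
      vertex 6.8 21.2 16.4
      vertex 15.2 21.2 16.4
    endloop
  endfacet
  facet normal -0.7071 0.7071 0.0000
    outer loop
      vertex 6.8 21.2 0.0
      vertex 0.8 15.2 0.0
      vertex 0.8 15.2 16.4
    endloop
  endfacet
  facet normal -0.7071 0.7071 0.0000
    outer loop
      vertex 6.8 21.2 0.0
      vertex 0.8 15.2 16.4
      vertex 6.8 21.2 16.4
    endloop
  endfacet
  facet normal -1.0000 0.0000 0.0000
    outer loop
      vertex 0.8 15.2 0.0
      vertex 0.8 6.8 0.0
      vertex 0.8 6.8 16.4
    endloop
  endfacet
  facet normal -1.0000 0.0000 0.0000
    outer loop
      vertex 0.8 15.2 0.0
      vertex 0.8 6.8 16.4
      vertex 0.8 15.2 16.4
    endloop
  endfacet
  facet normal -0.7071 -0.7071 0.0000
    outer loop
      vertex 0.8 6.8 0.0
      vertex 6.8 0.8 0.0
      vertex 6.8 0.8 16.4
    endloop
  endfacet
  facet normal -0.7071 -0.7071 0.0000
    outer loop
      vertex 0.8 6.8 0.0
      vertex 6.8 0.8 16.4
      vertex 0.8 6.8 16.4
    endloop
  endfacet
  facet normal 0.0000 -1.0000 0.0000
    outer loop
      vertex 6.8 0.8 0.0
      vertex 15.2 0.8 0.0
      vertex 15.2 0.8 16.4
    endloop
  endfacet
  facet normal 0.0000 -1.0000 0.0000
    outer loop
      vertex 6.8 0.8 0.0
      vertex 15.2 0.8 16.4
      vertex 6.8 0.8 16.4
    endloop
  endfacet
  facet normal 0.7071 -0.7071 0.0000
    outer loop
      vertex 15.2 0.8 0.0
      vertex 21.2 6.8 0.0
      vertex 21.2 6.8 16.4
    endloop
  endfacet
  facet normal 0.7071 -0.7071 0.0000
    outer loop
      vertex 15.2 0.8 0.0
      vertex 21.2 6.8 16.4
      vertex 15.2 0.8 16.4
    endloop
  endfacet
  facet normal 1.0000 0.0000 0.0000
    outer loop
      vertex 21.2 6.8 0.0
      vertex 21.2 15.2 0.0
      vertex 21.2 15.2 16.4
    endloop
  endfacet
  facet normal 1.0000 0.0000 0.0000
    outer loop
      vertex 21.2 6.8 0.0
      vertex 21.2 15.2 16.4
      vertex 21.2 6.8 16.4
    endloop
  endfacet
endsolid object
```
; perimeter-only toolpath
G21 ; units = mm
G90 ; absolute positioning
G28 ; home
; layer 1
G0 Z5.5
G0 X21.2 Y15.2
G1 X15.2 Y21.2
G1 X6.8 Y21.2
G1 X0.8 Y15.2
G1 X0.8 Y6.8
G1 X6.8 Y0.8
G1 X15.2 Y0.8
G1 X21.2 Y6.8
G1 X21.2 Y15.2
; layer 2
G0 Z10.9
G0 X21.2 Y15.2
G1 X15.2 Y21.2
G1 X6.8 Y21.2
G1 X0.8 Y15.2
G1 X0.8 Y6.8
G1 X6.8 Y0.8
G1 X15.2 Y0.8
G1 X21.2 Y6.8
G1 X21.2 Y15.2
; layer 3
G0 Z16.4
G0 X21.2 Y15.2
G1 X15.2 Y21.2
G1 X6.8 Y21.2
G1 X0.8 Y15.2
G1 X0.8 Y6.8
G1 X6.8 Y0.8
G1 X15.2 Y0.8
G1 X21.2 Y6.8
G1 X21.2 Y15.2
M2 ; end

The solid is a regular 8-sided prism (a cylinder approximated with 8 flat sides), circumscribed radius ≈ 11 mm, height ≈ 16.4 mm. Slicing at Δz = 5.5 mm — 3 equal slices spanning the solid's height, so layer i sits at z = i·h/3 — gives 3 non-empty perimeters. Each is a 8-segment closed polygon; G0 lifts to the layer z and rapids to the start vertex, then G1 traces the edges.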